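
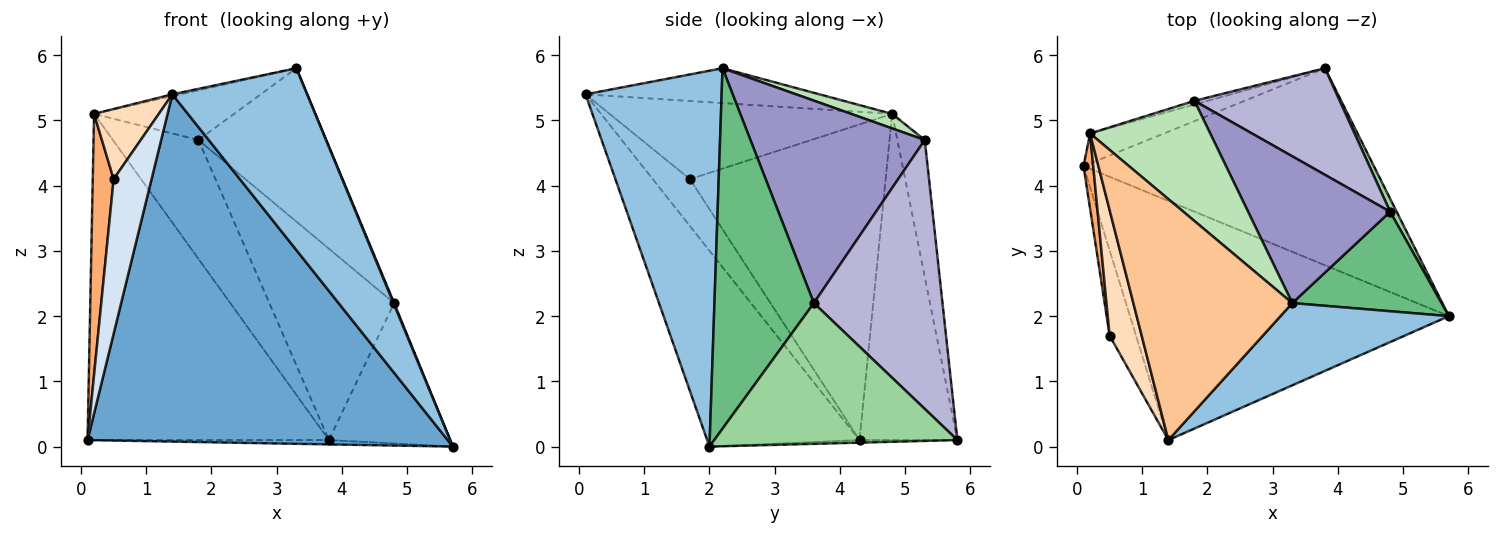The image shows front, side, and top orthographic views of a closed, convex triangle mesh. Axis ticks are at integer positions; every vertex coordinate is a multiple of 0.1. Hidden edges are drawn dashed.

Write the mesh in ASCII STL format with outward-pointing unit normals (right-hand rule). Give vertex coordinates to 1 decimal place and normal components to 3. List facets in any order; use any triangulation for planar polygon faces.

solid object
 facet normal -0.329 -0.778 -0.536
  outer loop
   vertex 1.4 0.1 5.4
   vertex 0.1 4.3 0.1
   vertex 5.7 2.0 0.0
  endloop
 endfacet
 facet normal 0.677 -0.670 0.303
  outer loop
   vertex 3.3 2.2 5.8
   vertex 1.4 0.1 5.4
   vertex 5.7 2.0 0.0
  endloop
 endfacet
 facet normal -0.009 0.022 -1.000
  outer loop
   vertex 3.8 5.8 0.1
   vertex 5.7 2.0 0.0
   vertex 0.1 4.3 0.1
  endloop
 endfacet
 facet normal -0.651 -0.664 -0.367
  outer loop
   vertex 0.5 1.7 4.1
   vertex 0.1 4.3 0.1
   vertex 1.4 0.1 5.4
  endloop
 endfacet
 facet normal -0.374 0.923 -0.085
  outer loop
   vertex 0.2 4.8 5.1
   vertex 3.8 5.8 0.1
   vertex 0.1 4.3 0.1
  endloop
 endfacet
 facet normal -0.994 -0.106 0.030
  outer loop
   vertex 0.2 4.8 5.1
   vertex 0.1 4.3 0.1
   vertex 0.5 1.7 4.1
  endloop
 endfacet
 facet normal -0.214 0.008 0.977
  outer loop
   vertex 0.2 4.8 5.1
   vertex 1.4 0.1 5.4
   vertex 3.3 2.2 5.8
  endloop
 endfacet
 facet normal -0.905 -0.207 0.371
  outer loop
   vertex 0.2 4.8 5.1
   vertex 0.5 1.7 4.1
   vertex 1.4 0.1 5.4
  endloop
 endfacet
 facet normal 0.924 -0.006 0.383
  outer loop
   vertex 4.8 3.6 2.2
   vertex 3.3 2.2 5.8
   vertex 5.7 2.0 0.0
  endloop
 endfacet
 facet normal 0.894 0.446 0.041
  outer loop
   vertex 4.8 3.6 2.2
   vertex 5.7 2.0 0.0
   vertex 3.8 5.8 0.1
  endloop
 endfacet
 facet normal 0.111 0.380 0.918
  outer loop
   vertex 1.8 5.3 4.7
   vertex 0.2 4.8 5.1
   vertex 3.3 2.2 5.8
  endloop
 endfacet
 facet normal -0.305 0.952 -0.029
  outer loop
   vertex 1.8 5.3 4.7
   vertex 3.8 5.8 0.1
   vertex 0.2 4.8 5.1
  endloop
 endfacet
 facet normal 0.702 0.514 0.493
  outer loop
   vertex 1.8 5.3 4.7
   vertex 3.3 2.2 5.8
   vertex 4.8 3.6 2.2
  endloop
 endfacet
 facet normal 0.669 0.649 0.362
  outer loop
   vertex 1.8 5.3 4.7
   vertex 4.8 3.6 2.2
   vertex 3.8 5.8 0.1
  endloop
 endfacet
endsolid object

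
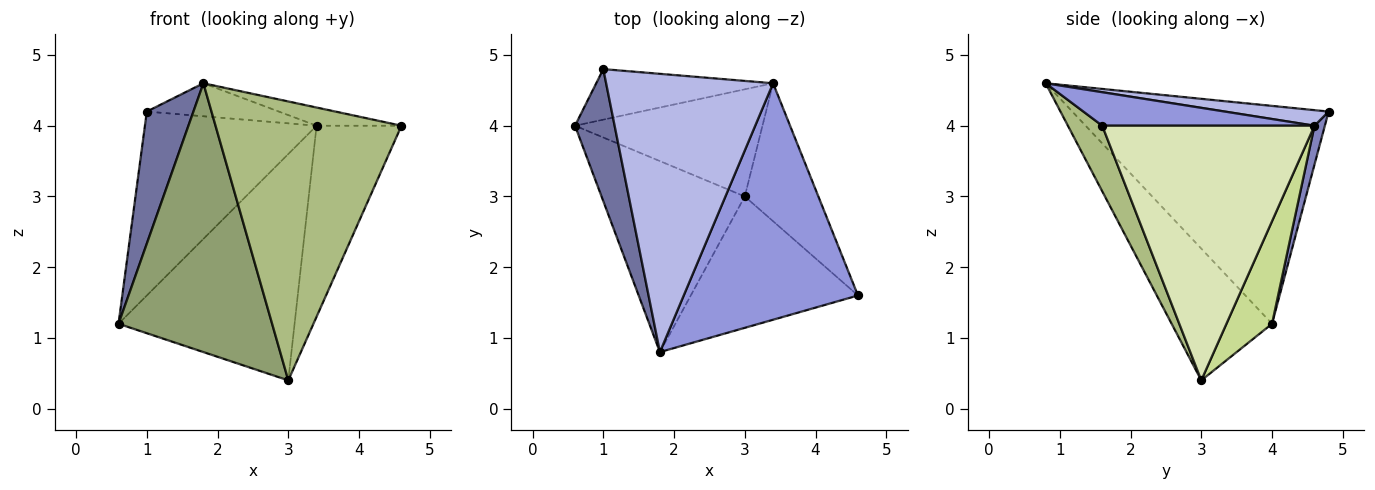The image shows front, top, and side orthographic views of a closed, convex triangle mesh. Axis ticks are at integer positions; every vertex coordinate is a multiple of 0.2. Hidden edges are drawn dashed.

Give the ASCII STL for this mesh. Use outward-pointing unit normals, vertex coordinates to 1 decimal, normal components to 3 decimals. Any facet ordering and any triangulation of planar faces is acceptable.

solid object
 facet normal -0.968 -0.176 0.176
  outer loop
   vertex 1.0 4.8 4.2
   vertex 0.6 4.0 1.2
   vertex 1.8 0.8 4.6
  endloop
 endfacet
 facet normal 0.058 0.963 -0.264
  outer loop
   vertex 3.4 4.6 4.0
   vertex 0.6 4.0 1.2
   vertex 1.0 4.8 4.2
  endloop
 endfacet
 facet normal 0.188 0.075 0.979
  outer loop
   vertex 3.4 4.6 4.0
   vertex 1.8 0.8 4.6
   vertex 4.6 1.6 4.0
  endloop
 endfacet
 facet normal 0.092 0.117 0.989
  outer loop
   vertex 3.4 4.6 4.0
   vertex 1.0 4.8 4.2
   vertex 1.8 0.8 4.6
  endloop
 endfacet
 facet normal -0.470 -0.719 -0.511
  outer loop
   vertex 3.0 3.0 0.4
   vertex 1.8 0.8 4.6
   vertex 0.6 4.0 1.2
  endloop
 endfacet
 facet normal 0.165 -0.892 -0.420
  outer loop
   vertex 3.0 3.0 0.4
   vertex 4.6 1.6 4.0
   vertex 1.8 0.8 4.6
  endloop
 endfacet
 facet normal 0.228 0.880 -0.416
  outer loop
   vertex 3.0 3.0 0.4
   vertex 0.6 4.0 1.2
   vertex 3.4 4.6 4.0
  endloop
 endfacet
 facet normal 0.897 0.359 -0.259
  outer loop
   vertex 3.0 3.0 0.4
   vertex 3.4 4.6 4.0
   vertex 4.6 1.6 4.0
  endloop
 endfacet
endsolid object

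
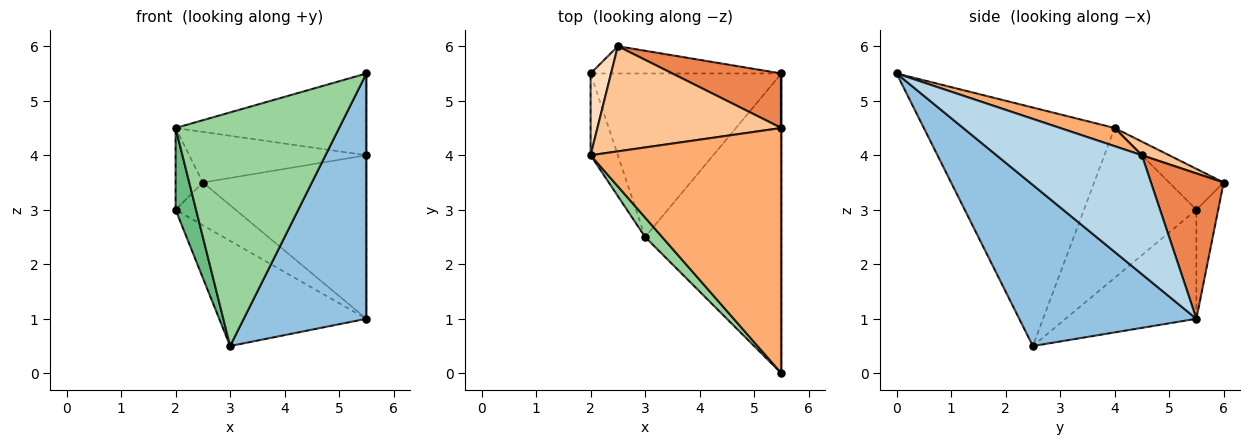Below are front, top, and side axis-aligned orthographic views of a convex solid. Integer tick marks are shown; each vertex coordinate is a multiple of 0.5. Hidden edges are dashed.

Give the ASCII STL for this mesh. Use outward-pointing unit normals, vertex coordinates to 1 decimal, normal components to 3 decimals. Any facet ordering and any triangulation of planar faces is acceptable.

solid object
 facet normal -0.433 0.487 -0.758
  outer loop
   vertex 3.0 2.5 0.5
   vertex 2.0 5.5 3.0
   vertex 5.5 5.5 1.0
  endloop
 endfacet
 facet normal 0.675 -0.467 -0.571
  outer loop
   vertex 3.0 2.5 0.5
   vertex 5.5 5.5 1.0
   vertex 5.5 0.0 5.5
  endloop
 endfacet
 facet normal 1.000 0.000 0.000
  outer loop
   vertex 5.5 4.5 4.0
   vertex 5.5 0.0 5.5
   vertex 5.5 5.5 1.0
  endloop
 endfacet
 facet normal -0.293 0.807 -0.513
  outer loop
   vertex 2.5 6.0 3.5
   vertex 5.5 5.5 1.0
   vertex 2.0 5.5 3.0
  endloop
 endfacet
 facet normal 0.389 0.874 0.291
  outer loop
   vertex 2.5 6.0 3.5
   vertex 5.5 4.5 4.0
   vertex 5.5 5.5 1.0
  endloop
 endfacet
 facet normal 0.090 0.315 0.945
  outer loop
   vertex 2.0 4.0 4.5
   vertex 5.5 0.0 5.5
   vertex 5.5 4.5 4.0
  endloop
 endfacet
 facet normal 0.067 0.433 0.899
  outer loop
   vertex 2.0 4.0 4.5
   vertex 5.5 4.5 4.0
   vertex 2.5 6.0 3.5
  endloop
 endfacet
 facet normal -0.816 0.408 0.408
  outer loop
   vertex 2.0 4.0 4.5
   vertex 2.5 6.0 3.5
   vertex 2.0 5.5 3.0
  endloop
 endfacet
 facet normal -0.968 -0.176 -0.176
  outer loop
   vertex 2.0 4.0 4.5
   vertex 2.0 5.5 3.0
   vertex 3.0 2.5 0.5
  endloop
 endfacet
 facet normal -0.758 -0.650 0.054
  outer loop
   vertex 2.0 4.0 4.5
   vertex 3.0 2.5 0.5
   vertex 5.5 0.0 5.5
  endloop
 endfacet
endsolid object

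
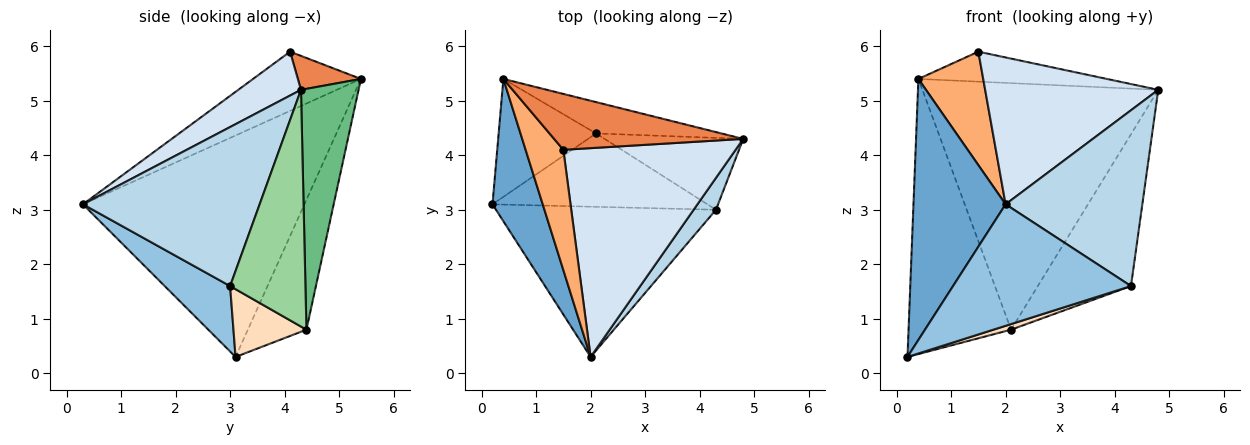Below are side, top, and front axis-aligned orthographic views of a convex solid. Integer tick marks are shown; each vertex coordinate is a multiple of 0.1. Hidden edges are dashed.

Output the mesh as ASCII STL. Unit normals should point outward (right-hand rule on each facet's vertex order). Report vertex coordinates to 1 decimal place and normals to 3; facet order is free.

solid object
 facet normal -0.904 -0.376 0.205
  outer loop
   vertex 0.4 5.4 5.4
   vertex 0.2 3.1 0.3
   vertex 2.0 0.3 3.1
  endloop
 endfacet
 facet normal 0.225 -0.613 -0.758
  outer loop
   vertex 4.3 3.0 1.6
   vertex 2.0 0.3 3.1
   vertex 0.2 3.1 0.3
  endloop
 endfacet
 facet normal 0.786 -0.608 0.110
  outer loop
   vertex 4.3 3.0 1.6
   vertex 4.8 4.3 5.2
   vertex 2.0 0.3 3.1
  endloop
 endfacet
 facet normal 0.204 -0.563 0.801
  outer loop
   vertex 1.5 4.1 5.9
   vertex 2.0 0.3 3.1
   vertex 4.8 4.3 5.2
  endloop
 endfacet
 facet normal 0.156 0.467 0.870
  outer loop
   vertex 1.5 4.1 5.9
   vertex 4.8 4.3 5.2
   vertex 0.4 5.4 5.4
  endloop
 endfacet
 facet normal -0.752 -0.452 0.479
  outer loop
   vertex 1.5 4.1 5.9
   vertex 0.4 5.4 5.4
   vertex 2.0 0.3 3.1
  endloop
 endfacet
 facet normal -0.465 0.814 -0.349
  outer loop
   vertex 2.1 4.4 0.8
   vertex 0.2 3.1 0.3
   vertex 0.4 5.4 5.4
  endloop
 endfacet
 facet normal 0.300 -0.072 -0.951
  outer loop
   vertex 2.1 4.4 0.8
   vertex 4.3 3.0 1.6
   vertex 0.2 3.1 0.3
  endloop
 endfacet
 facet normal 0.235 0.964 -0.123
  outer loop
   vertex 2.1 4.4 0.8
   vertex 0.4 5.4 5.4
   vertex 4.8 4.3 5.2
  endloop
 endfacet
 facet normal 0.590 0.730 -0.345
  outer loop
   vertex 2.1 4.4 0.8
   vertex 4.8 4.3 5.2
   vertex 4.3 3.0 1.6
  endloop
 endfacet
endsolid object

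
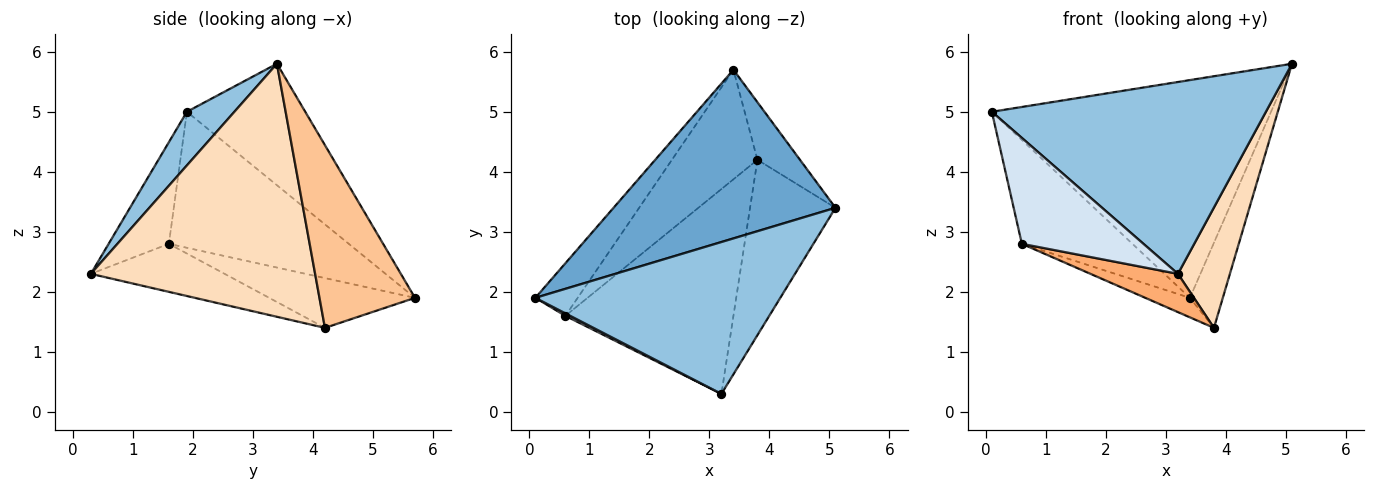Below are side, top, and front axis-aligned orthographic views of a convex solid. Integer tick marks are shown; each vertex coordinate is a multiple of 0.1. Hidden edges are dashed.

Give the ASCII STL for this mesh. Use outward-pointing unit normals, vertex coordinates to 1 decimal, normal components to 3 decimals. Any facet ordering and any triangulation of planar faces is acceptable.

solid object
 facet normal -0.318 0.750 0.581
  outer loop
   vertex 3.4 5.7 1.9
   vertex 0.1 1.9 5.0
   vertex 5.1 3.4 5.8
  endloop
 endfacet
 facet normal 0.135 -0.777 0.615
  outer loop
   vertex 3.2 0.3 2.3
   vertex 5.1 3.4 5.8
   vertex 0.1 1.9 5.0
  endloop
 endfacet
 facet normal -0.824 0.506 -0.256
  outer loop
   vertex 0.6 1.6 2.8
   vertex 0.1 1.9 5.0
   vertex 3.4 5.7 1.9
  endloop
 endfacet
 facet normal -0.444 -0.896 0.021
  outer loop
   vertex 0.6 1.6 2.8
   vertex 3.2 0.3 2.3
   vertex 0.1 1.9 5.0
  endloop
 endfacet
 facet normal -0.497 0.152 -0.854
  outer loop
   vertex 3.8 4.2 1.4
   vertex 0.6 1.6 2.8
   vertex 3.4 5.7 1.9
  endloop
 endfacet
 facet normal -0.270 -0.177 -0.946
  outer loop
   vertex 3.8 4.2 1.4
   vertex 3.2 0.3 2.3
   vertex 0.6 1.6 2.8
  endloop
 endfacet
 facet normal 0.923 0.318 -0.215
  outer loop
   vertex 3.8 4.2 1.4
   vertex 3.4 5.7 1.9
   vertex 5.1 3.4 5.8
  endloop
 endfacet
 facet normal 0.925 -0.214 -0.312
  outer loop
   vertex 3.8 4.2 1.4
   vertex 5.1 3.4 5.8
   vertex 3.2 0.3 2.3
  endloop
 endfacet
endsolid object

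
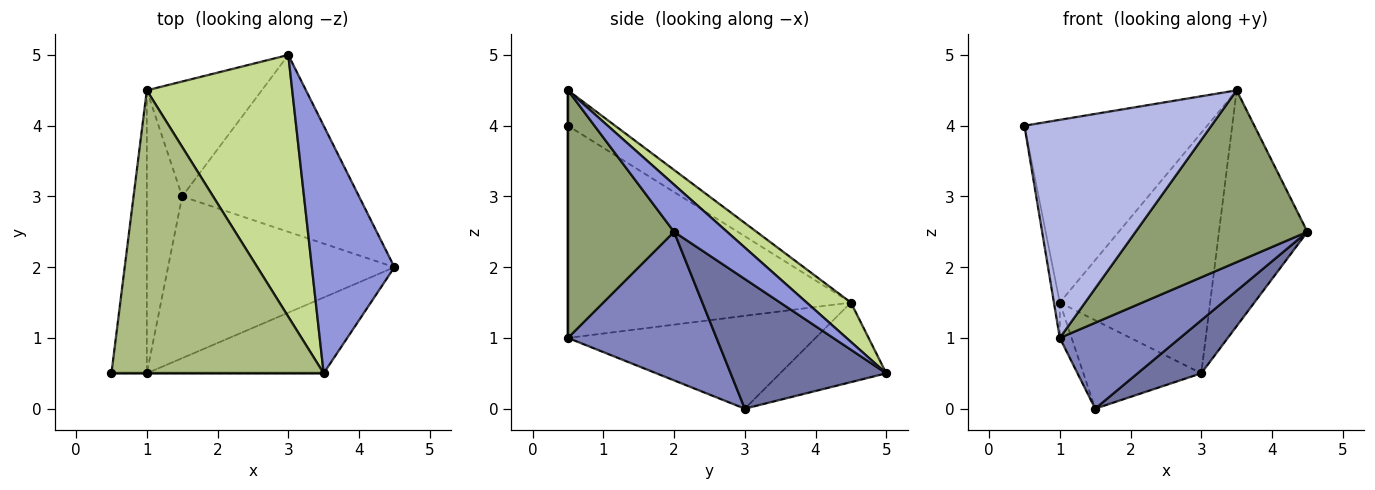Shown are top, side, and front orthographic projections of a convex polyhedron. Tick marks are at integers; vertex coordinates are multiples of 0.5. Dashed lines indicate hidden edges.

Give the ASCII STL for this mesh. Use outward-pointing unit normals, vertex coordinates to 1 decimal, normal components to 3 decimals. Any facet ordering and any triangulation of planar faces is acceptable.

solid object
 facet normal 0.575 -0.235 -0.784
  outer loop
   vertex 1.5 3.0 0.0
   vertex 3.0 5.0 0.5
   vertex 4.5 2.0 2.5
  endloop
 endfacet
 facet normal 0.501 -0.406 -0.764
  outer loop
   vertex 1.5 3.0 0.0
   vertex 4.5 2.0 2.5
   vertex 1.0 0.5 1.0
  endloop
 endfacet
 facet normal 0.382 0.637 0.669
  outer loop
   vertex 3.5 0.5 4.5
   vertex 4.5 2.0 2.5
   vertex 3.0 5.0 0.5
  endloop
 endfacet
 facet normal 0.000 -1.000 0.000
  outer loop
   vertex 3.5 0.5 4.5
   vertex 0.5 0.5 4.0
   vertex 1.0 0.5 1.0
  endloop
 endfacet
 facet normal 0.492 -0.797 -0.351
  outer loop
   vertex 3.5 0.5 4.5
   vertex 1.0 0.5 1.0
   vertex 4.5 2.0 2.5
  endloop
 endfacet
 facet normal -0.139 0.537 0.832
  outer loop
   vertex 1.0 4.5 1.5
   vertex 0.5 0.5 4.0
   vertex 3.5 0.5 4.5
  endloop
 endfacet
 facet normal 0.195 0.664 0.722
  outer loop
   vertex 1.0 4.5 1.5
   vertex 3.5 0.5 4.5
   vertex 3.0 5.0 0.5
  endloop
 endfacet
 facet normal -0.481 0.535 -0.695
  outer loop
   vertex 1.0 4.5 1.5
   vertex 3.0 5.0 0.5
   vertex 1.5 3.0 0.0
  endloop
 endfacet
 facet normal -0.986 0.021 -0.164
  outer loop
   vertex 1.0 4.5 1.5
   vertex 1.0 0.5 1.0
   vertex 0.5 0.5 4.0
  endloop
 endfacet
 facet normal -0.934 0.044 -0.356
  outer loop
   vertex 1.0 4.5 1.5
   vertex 1.5 3.0 0.0
   vertex 1.0 0.5 1.0
  endloop
 endfacet
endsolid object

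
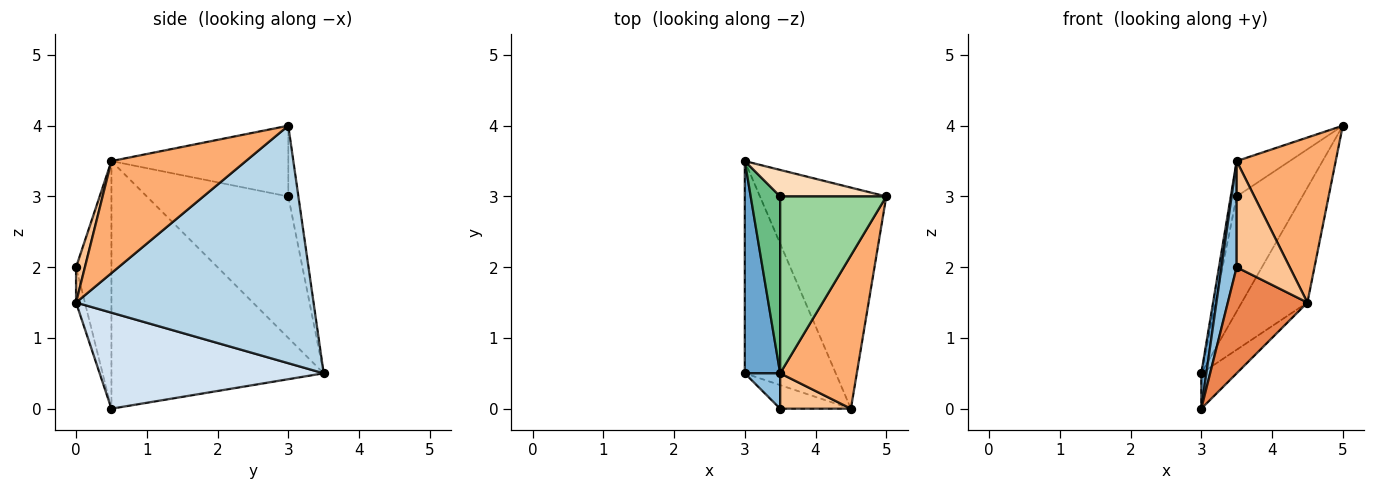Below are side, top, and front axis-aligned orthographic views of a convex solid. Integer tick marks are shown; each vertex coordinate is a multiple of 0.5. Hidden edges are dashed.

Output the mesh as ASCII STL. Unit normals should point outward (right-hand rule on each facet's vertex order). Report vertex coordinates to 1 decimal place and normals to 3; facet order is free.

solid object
 facet normal -0.990 -0.024 0.141
  outer loop
   vertex 3.5 0.5 3.5
   vertex 3.0 3.5 0.5
   vertex 3.0 0.5 0.0
  endloop
 endfacet
 facet normal -0.911 -0.391 0.130
  outer loop
   vertex 3.5 0.5 3.5
   vertex 3.0 0.5 0.0
   vertex 3.5 0.0 2.0
  endloop
 endfacet
 facet normal 0.858 0.237 -0.456
  outer loop
   vertex 4.5 0.0 1.5
   vertex 3.0 3.5 0.5
   vertex 5.0 3.0 4.0
  endloop
 endfacet
 facet normal 0.721 0.114 -0.683
  outer loop
   vertex 4.5 0.0 1.5
   vertex 3.0 0.5 0.0
   vertex 3.0 3.5 0.5
  endloop
 endfacet
 facet normal -0.108 -0.970 -0.216
  outer loop
   vertex 4.5 0.0 1.5
   vertex 3.5 0.0 2.0
   vertex 3.0 0.5 0.0
  endloop
 endfacet
 facet normal 0.705 -0.520 0.482
  outer loop
   vertex 4.5 0.0 1.5
   vertex 5.0 3.0 4.0
   vertex 3.5 0.5 3.5
  endloop
 endfacet
 facet normal 0.156 -0.937 0.312
  outer loop
   vertex 4.5 0.0 1.5
   vertex 3.5 0.5 3.5
   vertex 3.5 0.0 2.0
  endloop
 endfacet
 facet normal -0.148 0.964 0.222
  outer loop
   vertex 3.5 3.0 3.0
   vertex 5.0 3.0 4.0
   vertex 3.0 3.5 0.5
  endloop
 endfacet
 facet normal -0.978 0.041 0.204
  outer loop
   vertex 3.5 3.0 3.0
   vertex 3.0 3.5 0.5
   vertex 3.5 0.5 3.5
  endloop
 endfacet
 facet normal -0.547 0.164 0.821
  outer loop
   vertex 3.5 3.0 3.0
   vertex 3.5 0.5 3.5
   vertex 5.0 3.0 4.0
  endloop
 endfacet
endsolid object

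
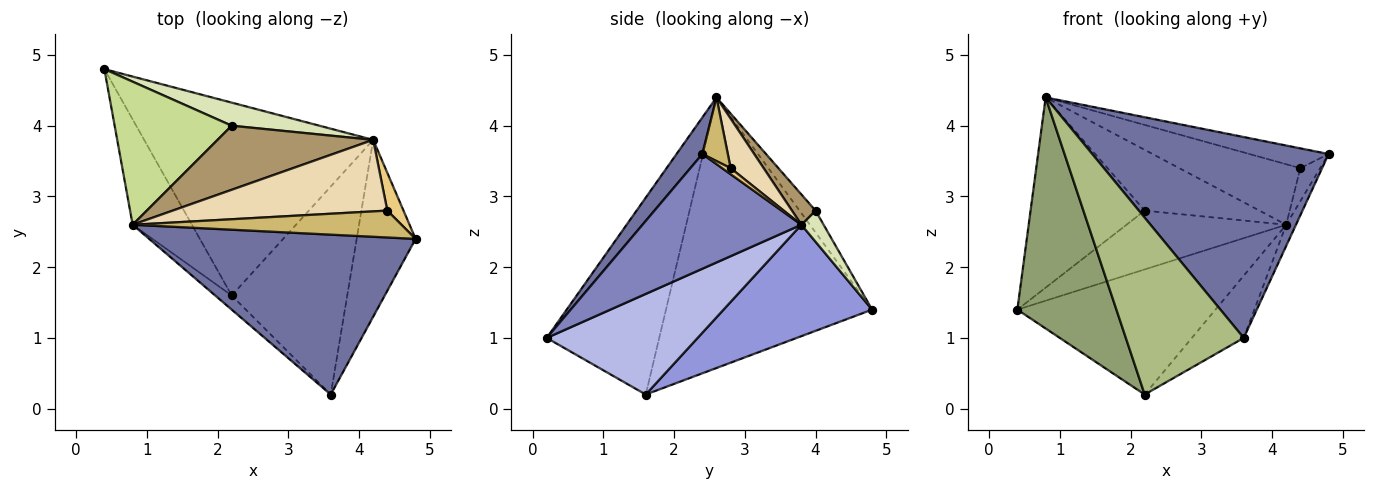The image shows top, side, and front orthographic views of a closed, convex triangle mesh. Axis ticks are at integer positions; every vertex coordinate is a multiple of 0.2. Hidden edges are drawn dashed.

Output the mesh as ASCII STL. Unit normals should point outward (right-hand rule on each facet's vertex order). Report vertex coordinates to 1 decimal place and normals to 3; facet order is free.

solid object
 facet normal 0.085 -0.780 0.620
  outer loop
   vertex 0.8 2.6 4.4
   vertex 3.6 0.2 1.0
   vertex 4.8 2.4 3.6
  endloop
 endfacet
 facet normal 0.888 0.055 -0.456
  outer loop
   vertex 4.2 3.8 2.6
   vertex 4.8 2.4 3.6
   vertex 3.6 0.2 1.0
  endloop
 endfacet
 facet normal 0.378 0.504 -0.777
  outer loop
   vertex 2.2 1.6 0.2
   vertex 0.4 4.8 1.4
   vertex 4.2 3.8 2.6
  endloop
 endfacet
 facet normal 0.641 0.220 -0.736
  outer loop
   vertex 2.2 1.6 0.2
   vertex 4.2 3.8 2.6
   vertex 3.6 0.2 1.0
  endloop
 endfacet
 facet normal -0.884 -0.425 -0.194
  outer loop
   vertex 2.2 1.6 0.2
   vertex 0.8 2.6 4.4
   vertex 0.4 4.8 1.4
  endloop
 endfacet
 facet normal -0.689 -0.722 -0.058
  outer loop
   vertex 2.2 1.6 0.2
   vertex 3.6 0.2 1.0
   vertex 0.8 2.6 4.4
  endloop
 endfacet
 facet normal -0.112 0.794 0.597
  outer loop
   vertex 2.2 4.0 2.8
   vertex 0.4 4.8 1.4
   vertex 0.8 2.6 4.4
  endloop
 endfacet
 facet normal 0.129 0.923 0.362
  outer loop
   vertex 2.2 4.0 2.8
   vertex 4.2 3.8 2.6
   vertex 0.4 4.8 1.4
  endloop
 endfacet
 facet normal 0.140 0.681 0.719
  outer loop
   vertex 2.2 4.0 2.8
   vertex 0.8 2.6 4.4
   vertex 4.2 3.8 2.6
  endloop
 endfacet
 facet normal 0.187 0.583 0.791
  outer loop
   vertex 4.4 2.8 3.4
   vertex 0.8 2.6 4.4
   vertex 4.8 2.4 3.6
  endloop
 endfacet
 facet normal 0.272 0.634 0.724
  outer loop
   vertex 4.4 2.8 3.4
   vertex 4.8 2.4 3.6
   vertex 4.2 3.8 2.6
  endloop
 endfacet
 facet normal 0.173 0.636 0.752
  outer loop
   vertex 4.4 2.8 3.4
   vertex 4.2 3.8 2.6
   vertex 0.8 2.6 4.4
  endloop
 endfacet
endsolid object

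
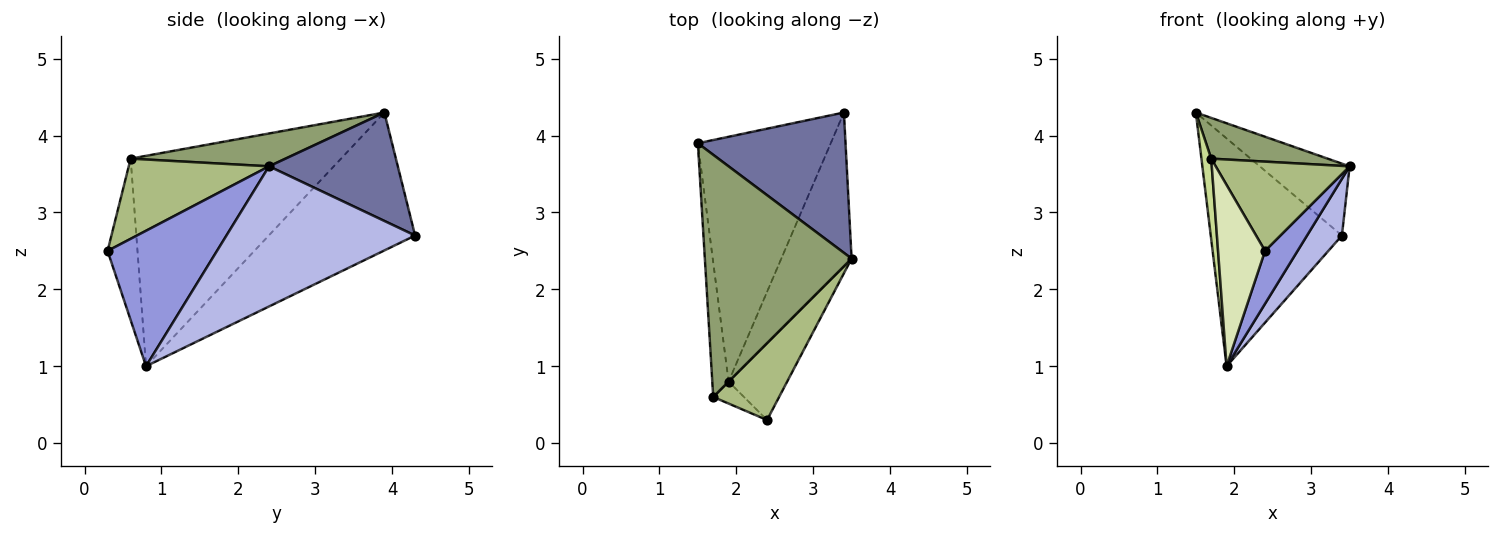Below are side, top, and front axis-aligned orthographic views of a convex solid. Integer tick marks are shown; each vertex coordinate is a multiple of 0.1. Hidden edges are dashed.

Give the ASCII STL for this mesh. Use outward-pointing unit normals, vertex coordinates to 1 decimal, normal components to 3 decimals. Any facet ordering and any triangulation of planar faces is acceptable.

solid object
 facet normal 0.547 0.382 0.745
  outer loop
   vertex 3.4 4.3 2.7
   vertex 1.5 3.9 4.3
   vertex 3.5 2.4 3.6
  endloop
 endfacet
 facet normal -0.605 0.542 -0.583
  outer loop
   vertex 1.9 0.8 1.0
   vertex 1.5 3.9 4.3
   vertex 3.4 4.3 2.7
  endloop
 endfacet
 facet normal 0.885 -0.263 -0.383
  outer loop
   vertex 1.9 0.8 1.0
   vertex 3.5 2.4 3.6
   vertex 2.4 0.3 2.5
  endloop
 endfacet
 facet normal 0.882 -0.163 -0.442
  outer loop
   vertex 1.9 0.8 1.0
   vertex 3.4 4.3 2.7
   vertex 3.5 2.4 3.6
  endloop
 endfacet
 facet normal 0.216 -0.162 0.963
  outer loop
   vertex 1.7 0.6 3.7
   vertex 3.5 2.4 3.6
   vertex 1.5 3.9 4.3
  endloop
 endfacet
 facet normal 0.622 -0.593 0.511
  outer loop
   vertex 1.7 0.6 3.7
   vertex 2.4 0.3 2.5
   vertex 3.5 2.4 3.6
  endloop
 endfacet
 facet normal -0.996 -0.046 -0.077
  outer loop
   vertex 1.7 0.6 3.7
   vertex 1.5 3.9 4.3
   vertex 1.9 0.8 1.0
  endloop
 endfacet
 facet normal -0.534 -0.839 -0.102
  outer loop
   vertex 1.7 0.6 3.7
   vertex 1.9 0.8 1.0
   vertex 2.4 0.3 2.5
  endloop
 endfacet
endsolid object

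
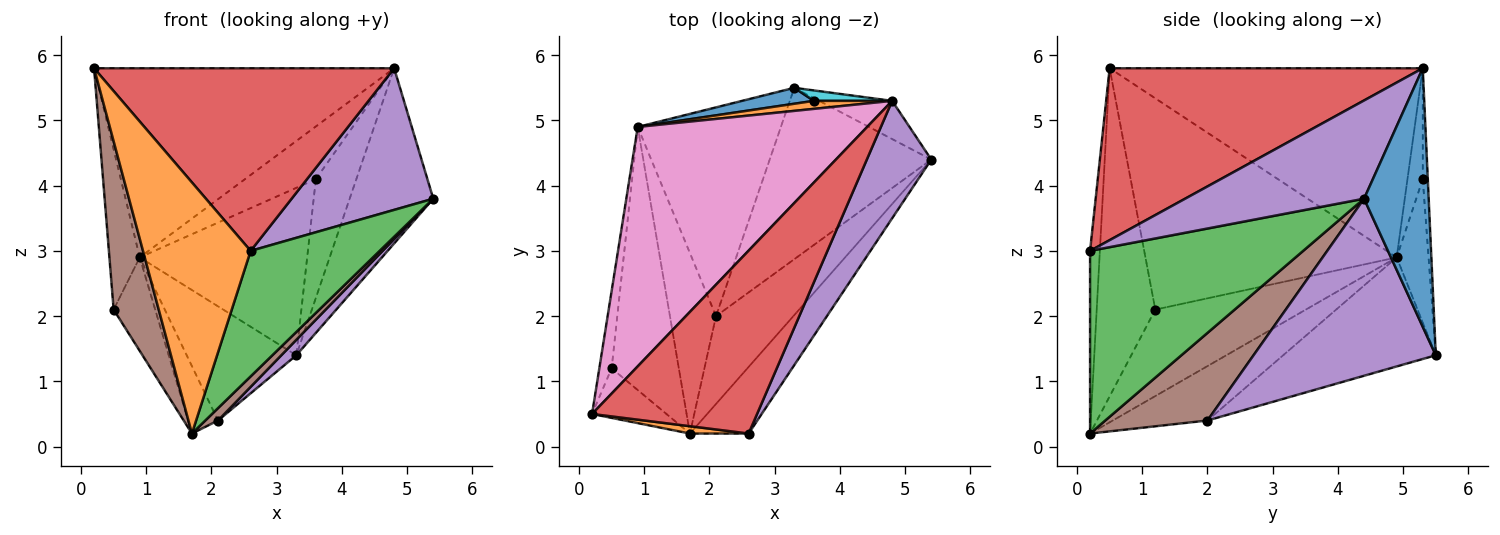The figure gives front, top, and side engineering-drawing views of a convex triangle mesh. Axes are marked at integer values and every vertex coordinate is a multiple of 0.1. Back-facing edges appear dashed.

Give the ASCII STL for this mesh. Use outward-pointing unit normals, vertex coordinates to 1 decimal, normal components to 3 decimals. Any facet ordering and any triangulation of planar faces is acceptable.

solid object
 facet normal 0.603 0.780 -0.170
  outer loop
   vertex 4.8 5.3 5.8
   vertex 5.4 4.4 3.8
   vertex 3.3 5.5 1.4
  endloop
 endfacet
 facet normal -0.090 -0.995 0.029
  outer loop
   vertex 2.6 0.2 3.0
   vertex 0.2 0.5 5.8
   vertex 1.7 0.2 0.2
  endloop
 endfacet
 facet normal 0.825 -0.499 -0.265
  outer loop
   vertex 2.6 0.2 3.0
   vertex 1.7 0.2 0.2
   vertex 5.4 4.4 3.8
  endloop
 endfacet
 facet normal 0.593 -0.569 0.570
  outer loop
   vertex 2.6 0.2 3.0
   vertex 4.8 5.3 5.8
   vertex 0.2 0.5 5.8
  endloop
 endfacet
 facet normal 0.697 -0.552 0.458
  outer loop
   vertex 2.6 0.2 3.0
   vertex 5.4 4.4 3.8
   vertex 4.8 5.3 5.8
  endloop
 endfacet
 facet normal -0.780 -0.600 -0.177
  outer loop
   vertex 0.5 1.2 2.1
   vertex 1.7 0.2 0.2
   vertex 0.2 0.5 5.8
  endloop
 endfacet
 facet normal -0.543 0.521 0.659
  outer loop
   vertex 0.9 4.9 2.9
   vertex 0.2 0.5 5.8
   vertex 4.8 5.3 5.8
  endloop
 endfacet
 facet normal -0.991 0.120 -0.058
  outer loop
   vertex 0.9 4.9 2.9
   vertex 0.5 1.2 2.1
   vertex 0.2 0.5 5.8
  endloop
 endfacet
 facet normal -0.772 0.213 -0.599
  outer loop
   vertex 0.9 4.9 2.9
   vertex 1.7 0.2 0.2
   vertex 0.5 1.2 2.1
  endloop
 endfacet
 facet normal -0.123 0.989 0.087
  outer loop
   vertex 3.6 5.3 4.1
   vertex 4.8 5.3 5.8
   vertex 3.3 5.5 1.4
  endloop
 endfacet
 facet normal -0.186 0.978 0.093
  outer loop
   vertex 3.6 5.3 4.1
   vertex 3.3 5.5 1.4
   vertex 0.9 4.9 2.9
  endloop
 endfacet
 facet normal -0.209 0.967 0.147
  outer loop
   vertex 3.6 5.3 4.1
   vertex 0.9 4.9 2.9
   vertex 4.8 5.3 5.8
  endloop
 endfacet
 facet normal -0.556 0.399 -0.729
  outer loop
   vertex 2.1 2.0 0.4
   vertex 0.9 4.9 2.9
   vertex 3.3 5.5 1.4
  endloop
 endfacet
 facet normal -0.742 0.235 -0.628
  outer loop
   vertex 2.1 2.0 0.4
   vertex 1.7 0.2 0.2
   vertex 0.9 4.9 2.9
  endloop
 endfacet
 facet normal 0.737 -0.061 -0.673
  outer loop
   vertex 2.1 2.0 0.4
   vertex 3.3 5.5 1.4
   vertex 5.4 4.4 3.8
  endloop
 endfacet
 facet normal 0.746 -0.093 -0.659
  outer loop
   vertex 2.1 2.0 0.4
   vertex 5.4 4.4 3.8
   vertex 1.7 0.2 0.2
  endloop
 endfacet
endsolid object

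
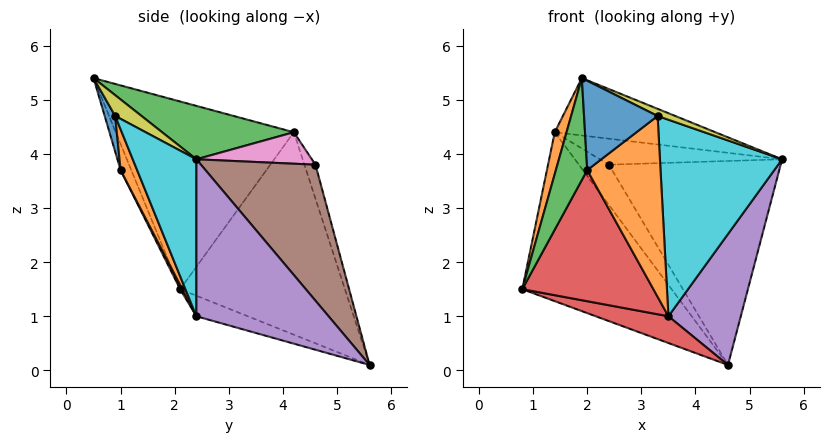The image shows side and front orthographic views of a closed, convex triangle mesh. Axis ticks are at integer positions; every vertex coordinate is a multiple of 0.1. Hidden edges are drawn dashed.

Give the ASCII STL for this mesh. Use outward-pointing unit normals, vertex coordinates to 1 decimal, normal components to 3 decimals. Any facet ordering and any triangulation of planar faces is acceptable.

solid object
 facet normal -0.703 0.637 -0.316
  outer loop
   vertex 1.4 4.2 4.4
   vertex 4.6 5.6 0.1
   vertex 0.8 2.1 1.5
  endloop
 endfacet
 facet normal -0.967 -0.064 0.246
  outer loop
   vertex 1.4 4.2 4.4
   vertex 0.8 2.1 1.5
   vertex 1.9 0.5 5.4
  endloop
 endfacet
 facet normal 0.232 0.283 0.931
  outer loop
   vertex 1.4 4.2 4.4
   vertex 1.9 0.5 5.4
   vertex 5.6 2.4 3.9
  endloop
 endfacet
 facet normal -0.154 -0.218 -0.964
  outer loop
   vertex 3.5 2.4 1.0
   vertex 0.8 2.1 1.5
   vertex 4.6 5.6 0.1
  endloop
 endfacet
 facet normal 0.740 -0.405 -0.536
  outer loop
   vertex 3.5 2.4 1.0
   vertex 4.6 5.6 0.1
   vertex 5.6 2.4 3.9
  endloop
 endfacet
 facet normal 0.485 0.728 0.485
  outer loop
   vertex 2.4 4.6 3.8
   vertex 5.6 2.4 3.9
   vertex 4.6 5.6 0.1
  endloop
 endfacet
 facet normal 0.303 0.478 0.824
  outer loop
   vertex 2.4 4.6 3.8
   vertex 1.4 4.2 4.4
   vertex 5.6 2.4 3.9
  endloop
 endfacet
 facet normal -0.346 0.937 0.047
  outer loop
   vertex 2.4 4.6 3.8
   vertex 4.6 5.6 0.1
   vertex 1.4 4.2 4.4
  endloop
 endfacet
 facet normal 0.496 -0.333 0.802
  outer loop
   vertex 3.3 0.9 4.7
   vertex 5.6 2.4 3.9
   vertex 1.9 0.5 5.4
  endloop
 endfacet
 facet normal 0.438 -0.841 -0.317
  outer loop
   vertex 3.3 0.9 4.7
   vertex 3.5 2.4 1.0
   vertex 5.6 2.4 3.9
  endloop
 endfacet
 facet normal 0.136 -0.953 -0.272
  outer loop
   vertex 2.0 1.0 3.7
   vertex 3.3 0.9 4.7
   vertex 1.9 0.5 5.4
  endloop
 endfacet
 facet normal 0.205 -0.911 -0.358
  outer loop
   vertex 2.0 1.0 3.7
   vertex 3.5 2.4 1.0
   vertex 3.3 0.9 4.7
  endloop
 endfacet
 facet normal -0.309 -0.907 -0.285
  outer loop
   vertex 2.0 1.0 3.7
   vertex 1.9 0.5 5.4
   vertex 0.8 2.1 1.5
  endloop
 endfacet
 facet normal 0.015 -0.891 -0.454
  outer loop
   vertex 2.0 1.0 3.7
   vertex 0.8 2.1 1.5
   vertex 3.5 2.4 1.0
  endloop
 endfacet
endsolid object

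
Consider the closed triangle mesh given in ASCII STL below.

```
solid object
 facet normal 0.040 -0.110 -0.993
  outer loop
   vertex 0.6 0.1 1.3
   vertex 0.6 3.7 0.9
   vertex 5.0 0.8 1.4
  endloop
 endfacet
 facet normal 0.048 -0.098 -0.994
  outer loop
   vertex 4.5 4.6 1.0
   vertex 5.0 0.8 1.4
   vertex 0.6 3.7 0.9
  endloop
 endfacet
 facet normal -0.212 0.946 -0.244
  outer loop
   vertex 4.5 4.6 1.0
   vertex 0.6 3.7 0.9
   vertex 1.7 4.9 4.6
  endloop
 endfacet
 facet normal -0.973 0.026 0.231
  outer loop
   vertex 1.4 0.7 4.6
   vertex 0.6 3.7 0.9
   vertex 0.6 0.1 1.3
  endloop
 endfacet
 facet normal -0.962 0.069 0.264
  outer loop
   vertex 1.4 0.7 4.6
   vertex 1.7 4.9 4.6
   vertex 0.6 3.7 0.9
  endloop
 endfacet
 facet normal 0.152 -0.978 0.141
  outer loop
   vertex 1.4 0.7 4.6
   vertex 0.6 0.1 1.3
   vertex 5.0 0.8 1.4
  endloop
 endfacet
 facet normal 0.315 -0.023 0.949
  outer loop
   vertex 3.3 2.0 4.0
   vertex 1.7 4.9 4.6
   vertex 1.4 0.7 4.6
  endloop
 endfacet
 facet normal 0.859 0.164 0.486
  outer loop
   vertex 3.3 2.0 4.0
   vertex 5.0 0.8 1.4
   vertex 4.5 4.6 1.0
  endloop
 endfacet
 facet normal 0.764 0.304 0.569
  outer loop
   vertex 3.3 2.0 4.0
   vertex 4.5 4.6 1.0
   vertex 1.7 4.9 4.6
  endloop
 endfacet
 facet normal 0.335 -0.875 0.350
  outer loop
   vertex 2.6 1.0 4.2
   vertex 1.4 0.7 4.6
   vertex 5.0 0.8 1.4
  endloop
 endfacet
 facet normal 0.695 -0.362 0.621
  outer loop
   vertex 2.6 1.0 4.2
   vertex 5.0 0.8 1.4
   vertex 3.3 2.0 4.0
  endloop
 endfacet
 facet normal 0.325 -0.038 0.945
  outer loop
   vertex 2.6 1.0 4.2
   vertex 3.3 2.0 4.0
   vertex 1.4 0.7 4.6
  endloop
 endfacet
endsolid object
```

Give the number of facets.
12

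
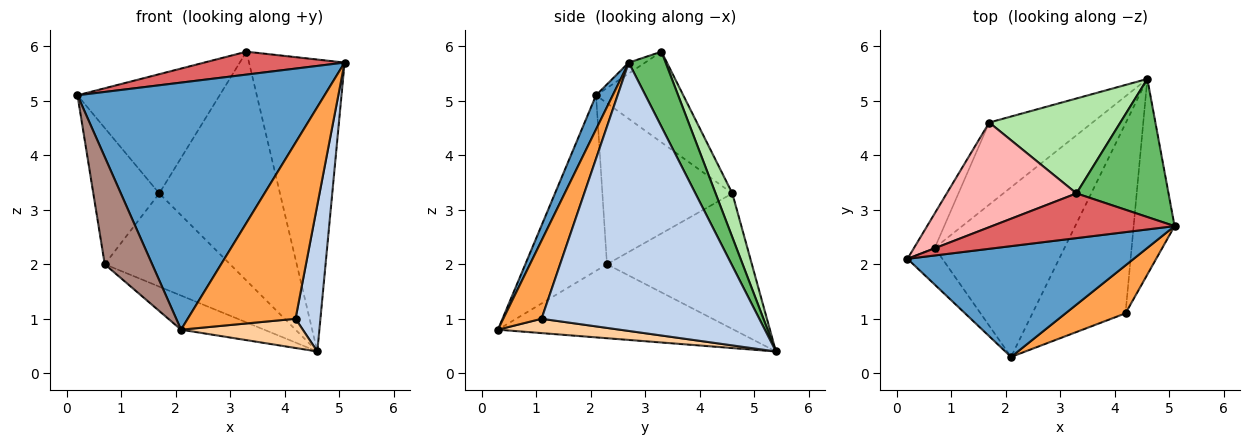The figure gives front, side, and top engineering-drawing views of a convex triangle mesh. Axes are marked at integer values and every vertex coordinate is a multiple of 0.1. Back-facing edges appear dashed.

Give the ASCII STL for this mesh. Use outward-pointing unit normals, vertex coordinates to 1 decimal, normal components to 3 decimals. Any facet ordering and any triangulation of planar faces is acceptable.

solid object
 facet normal 0.062 -0.911 0.408
  outer loop
   vertex 2.1 0.3 0.8
   vertex 5.1 2.7 5.7
   vertex 0.2 2.1 5.1
  endloop
 endfacet
 facet normal 0.982 -0.112 -0.150
  outer loop
   vertex 4.2 1.1 1.0
   vertex 4.6 5.4 0.4
   vertex 5.1 2.7 5.7
  endloop
 endfacet
 facet normal 0.324 -0.913 0.249
  outer loop
   vertex 4.2 1.1 1.0
   vertex 5.1 2.7 5.7
   vertex 2.1 0.3 0.8
  endloop
 endfacet
 facet normal 0.150 -0.150 -0.977
  outer loop
   vertex 4.2 1.1 1.0
   vertex 2.1 0.3 0.8
   vertex 4.6 5.4 0.4
  endloop
 endfacet
 facet normal 0.329 0.854 0.404
  outer loop
   vertex 3.3 3.3 5.9
   vertex 5.1 2.7 5.7
   vertex 4.6 5.4 0.4
  endloop
 endfacet
 facet normal 0.127 0.916 0.380
  outer loop
   vertex 3.3 3.3 5.9
   vertex 4.6 5.4 0.4
   vertex 1.7 4.6 3.3
  endloop
 endfacet
 facet normal -0.053 -0.455 0.889
  outer loop
   vertex 3.3 3.3 5.9
   vertex 0.2 2.1 5.1
   vertex 5.1 2.7 5.7
  endloop
 endfacet
 facet normal -0.419 0.683 0.599
  outer loop
   vertex 3.3 3.3 5.9
   vertex 1.7 4.6 3.3
   vertex 0.2 2.1 5.1
  endloop
 endfacet
 facet normal -0.488 0.172 -0.856
  outer loop
   vertex 0.7 2.3 2.0
   vertex 4.6 5.4 0.4
   vertex 2.1 0.3 0.8
  endloop
 endfacet
 facet normal -0.655 0.567 -0.499
  outer loop
   vertex 0.7 2.3 2.0
   vertex 1.7 4.6 3.3
   vertex 4.6 5.4 0.4
  endloop
 endfacet
 facet normal -0.852 -0.495 -0.169
  outer loop
   vertex 0.7 2.3 2.0
   vertex 2.1 0.3 0.8
   vertex 0.2 2.1 5.1
  endloop
 endfacet
 facet normal -0.886 0.450 -0.114
  outer loop
   vertex 0.7 2.3 2.0
   vertex 0.2 2.1 5.1
   vertex 1.7 4.6 3.3
  endloop
 endfacet
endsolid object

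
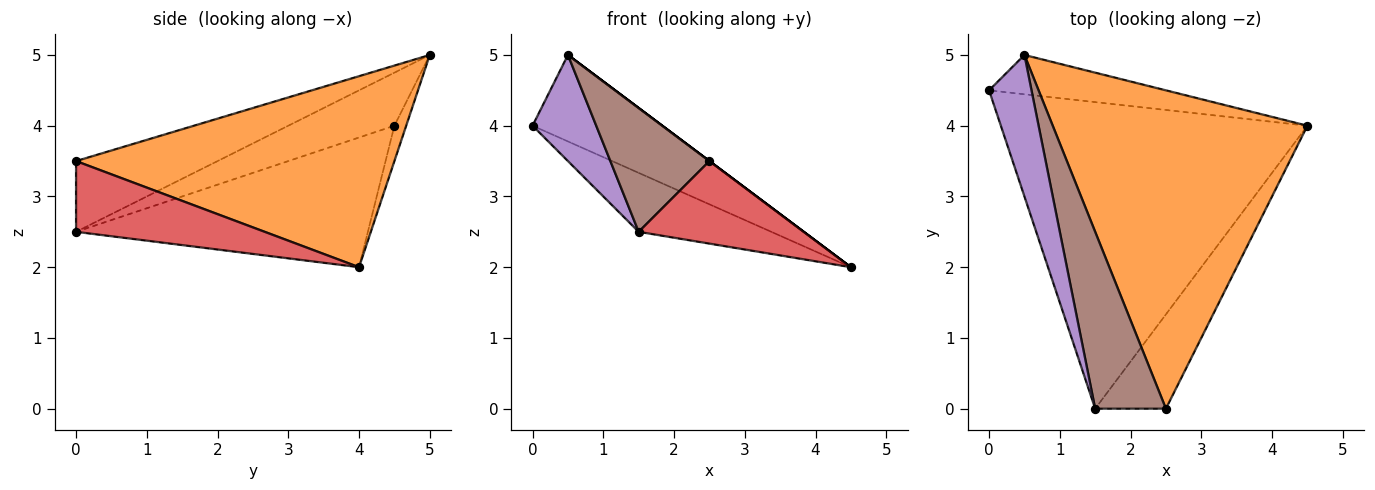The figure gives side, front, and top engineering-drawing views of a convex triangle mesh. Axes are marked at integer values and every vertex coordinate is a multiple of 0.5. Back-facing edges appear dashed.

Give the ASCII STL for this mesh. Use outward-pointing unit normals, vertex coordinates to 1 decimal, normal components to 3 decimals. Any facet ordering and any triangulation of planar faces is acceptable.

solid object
 facet normal -0.082 0.907 -0.412
  outer loop
   vertex 0.5 5.0 5.0
   vertex 4.5 4.0 2.0
   vertex 0.0 4.5 4.0
  endloop
 endfacet
 facet normal 0.600 0.000 0.800
  outer loop
   vertex 0.5 5.0 5.0
   vertex 2.5 0.0 3.5
   vertex 4.5 4.0 2.0
  endloop
 endfacet
 facet normal -0.384 0.174 -0.907
  outer loop
   vertex 1.5 0.0 2.5
   vertex 0.0 4.5 4.0
   vertex 4.5 4.0 2.0
  endloop
 endfacet
 facet normal 0.601 -0.526 -0.601
  outer loop
   vertex 1.5 0.0 2.5
   vertex 4.5 4.0 2.0
   vertex 2.5 0.0 3.5
  endloop
 endfacet
 facet normal -0.707 -0.424 0.566
  outer loop
   vertex 1.5 0.0 2.5
   vertex 0.5 5.0 5.0
   vertex 0.0 4.5 4.0
  endloop
 endfacet
 facet normal -0.634 -0.444 0.634
  outer loop
   vertex 1.5 0.0 2.5
   vertex 2.5 0.0 3.5
   vertex 0.5 5.0 5.0
  endloop
 endfacet
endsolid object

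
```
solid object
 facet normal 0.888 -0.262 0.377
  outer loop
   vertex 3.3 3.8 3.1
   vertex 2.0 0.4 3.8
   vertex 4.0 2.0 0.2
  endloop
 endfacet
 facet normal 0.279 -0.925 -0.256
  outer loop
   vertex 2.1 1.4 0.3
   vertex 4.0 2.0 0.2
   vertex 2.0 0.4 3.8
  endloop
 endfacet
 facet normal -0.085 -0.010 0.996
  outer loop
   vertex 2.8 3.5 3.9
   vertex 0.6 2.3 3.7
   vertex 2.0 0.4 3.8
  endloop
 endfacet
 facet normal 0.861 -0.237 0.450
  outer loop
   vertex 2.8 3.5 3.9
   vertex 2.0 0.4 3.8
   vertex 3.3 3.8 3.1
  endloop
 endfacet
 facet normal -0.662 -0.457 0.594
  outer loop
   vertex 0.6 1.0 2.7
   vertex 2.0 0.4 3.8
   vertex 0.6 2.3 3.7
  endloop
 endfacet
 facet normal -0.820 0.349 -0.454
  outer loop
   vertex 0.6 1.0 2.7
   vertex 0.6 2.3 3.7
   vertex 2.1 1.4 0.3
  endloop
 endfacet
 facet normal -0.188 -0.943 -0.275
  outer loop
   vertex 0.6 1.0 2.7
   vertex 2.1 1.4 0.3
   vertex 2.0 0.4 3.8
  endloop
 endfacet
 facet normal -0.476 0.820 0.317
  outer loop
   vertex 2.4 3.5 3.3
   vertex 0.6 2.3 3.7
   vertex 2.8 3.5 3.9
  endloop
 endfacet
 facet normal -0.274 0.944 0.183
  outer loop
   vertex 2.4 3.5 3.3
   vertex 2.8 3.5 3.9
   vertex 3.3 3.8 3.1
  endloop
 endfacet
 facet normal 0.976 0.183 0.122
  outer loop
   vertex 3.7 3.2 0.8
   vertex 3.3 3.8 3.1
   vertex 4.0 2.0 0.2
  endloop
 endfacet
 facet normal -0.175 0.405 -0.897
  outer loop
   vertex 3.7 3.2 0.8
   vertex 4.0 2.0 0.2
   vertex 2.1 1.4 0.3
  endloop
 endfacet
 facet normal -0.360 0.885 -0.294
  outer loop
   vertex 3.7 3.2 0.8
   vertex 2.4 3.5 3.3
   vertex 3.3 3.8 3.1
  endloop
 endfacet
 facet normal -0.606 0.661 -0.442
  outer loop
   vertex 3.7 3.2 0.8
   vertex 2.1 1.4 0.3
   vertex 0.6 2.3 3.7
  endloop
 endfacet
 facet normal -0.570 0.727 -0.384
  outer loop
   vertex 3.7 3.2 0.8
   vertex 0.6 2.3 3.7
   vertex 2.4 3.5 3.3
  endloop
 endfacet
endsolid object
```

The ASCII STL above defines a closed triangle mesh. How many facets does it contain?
14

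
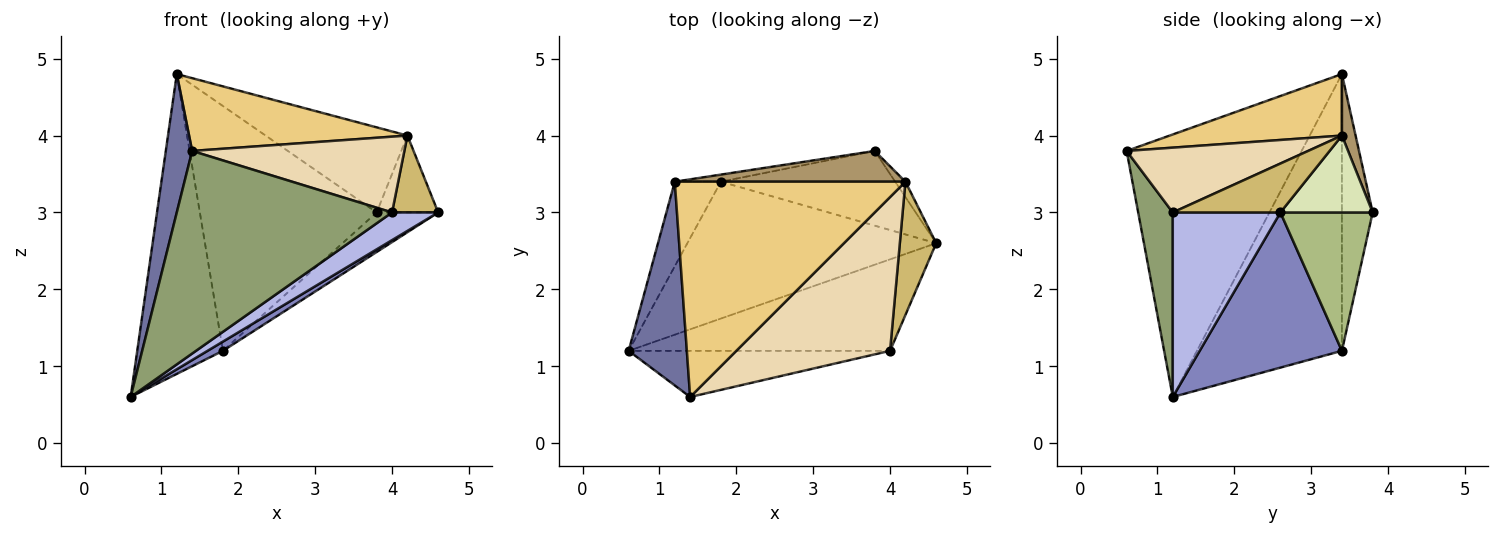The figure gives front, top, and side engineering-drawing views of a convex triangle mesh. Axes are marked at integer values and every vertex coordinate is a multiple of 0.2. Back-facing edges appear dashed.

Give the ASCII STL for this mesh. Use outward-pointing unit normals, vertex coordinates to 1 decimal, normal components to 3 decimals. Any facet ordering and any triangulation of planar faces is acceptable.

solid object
 facet normal -0.966 -0.145 0.214
  outer loop
   vertex 1.4 0.6 3.8
   vertex 1.2 3.4 4.8
   vertex 0.6 1.2 0.6
  endloop
 endfacet
 facet normal 0.528 -0.057 -0.847
  outer loop
   vertex 1.8 3.4 1.2
   vertex 4.6 2.6 3.0
   vertex 0.6 1.2 0.6
  endloop
 endfacet
 facet normal -0.852 0.504 -0.142
  outer loop
   vertex 1.8 3.4 1.2
   vertex 0.6 1.2 0.6
   vertex 1.2 3.4 4.8
  endloop
 endfacet
 facet normal 0.560 -0.240 -0.793
  outer loop
   vertex 4.0 1.2 3.0
   vertex 0.6 1.2 0.6
   vertex 4.6 2.6 3.0
  endloop
 endfacet
 facet normal 0.155 -0.963 -0.219
  outer loop
   vertex 4.0 1.2 3.0
   vertex 1.4 0.6 3.8
   vertex 0.6 1.2 0.6
  endloop
 endfacet
 facet normal 0.574 0.383 -0.723
  outer loop
   vertex 3.8 3.8 3.0
   vertex 4.6 2.6 3.0
   vertex 1.8 3.4 1.2
  endloop
 endfacet
 facet normal -0.171 0.985 -0.029
  outer loop
   vertex 3.8 3.8 3.0
   vertex 1.8 3.4 1.2
   vertex 1.2 3.4 4.8
  endloop
 endfacet
 facet normal 0.827 0.551 -0.110
  outer loop
   vertex 4.2 3.4 4.0
   vertex 4.6 2.6 3.0
   vertex 3.8 3.8 3.0
  endloop
 endfacet
 facet normal 0.090 0.937 0.339
  outer loop
   vertex 4.2 3.4 4.0
   vertex 3.8 3.8 3.0
   vertex 1.2 3.4 4.8
  endloop
 endfacet
 facet normal 0.759 -0.325 0.564
  outer loop
   vertex 4.2 3.4 4.0
   vertex 4.0 1.2 3.0
   vertex 4.6 2.6 3.0
  endloop
 endfacet
 facet normal 0.245 -0.311 0.918
  outer loop
   vertex 4.2 3.4 4.0
   vertex 1.2 3.4 4.8
   vertex 1.4 0.6 3.8
  endloop
 endfacet
 facet normal 0.354 -0.414 0.839
  outer loop
   vertex 4.2 3.4 4.0
   vertex 1.4 0.6 3.8
   vertex 4.0 1.2 3.0
  endloop
 endfacet
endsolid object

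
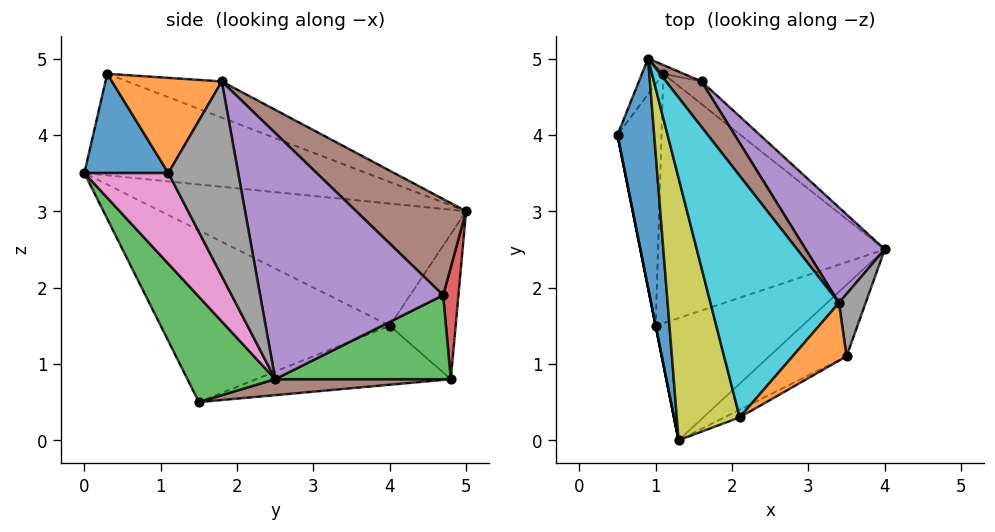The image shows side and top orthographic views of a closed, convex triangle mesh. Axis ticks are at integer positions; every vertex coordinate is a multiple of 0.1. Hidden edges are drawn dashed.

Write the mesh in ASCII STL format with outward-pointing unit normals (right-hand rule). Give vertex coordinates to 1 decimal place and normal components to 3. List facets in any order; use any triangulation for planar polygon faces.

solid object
 facet normal -0.957 -0.048 0.287
  outer loop
   vertex 0.9 5.0 3.0
   vertex 0.5 4.0 1.5
   vertex 1.3 0.0 3.5
  endloop
 endfacet
 facet normal -0.981 -0.196 0.000
  outer loop
   vertex 1.0 1.5 0.5
   vertex 1.3 0.0 3.5
   vertex 0.5 4.0 1.5
  endloop
 endfacet
 facet normal 0.323 -0.833 -0.449
  outer loop
   vertex 1.0 1.5 0.5
   vertex 4.0 2.5 0.8
   vertex 1.3 0.0 3.5
  endloop
 endfacet
 facet normal -0.843 0.523 -0.124
  outer loop
   vertex 1.1 4.8 0.8
   vertex 0.5 4.0 1.5
   vertex 0.9 5.0 3.0
  endloop
 endfacet
 facet normal -0.799 0.078 -0.596
  outer loop
   vertex 1.1 4.8 0.8
   vertex 1.0 1.5 0.5
   vertex 0.5 4.0 1.5
  endloop
 endfacet
 facet normal 0.070 0.088 -0.994
  outer loop
   vertex 1.1 4.8 0.8
   vertex 4.0 2.5 0.8
   vertex 1.0 1.5 0.5
  endloop
 endfacet
 facet normal 0.418 -0.836 -0.356
  outer loop
   vertex 3.5 1.1 3.5
   vertex 1.3 0.0 3.5
   vertex 4.0 2.5 0.8
  endloop
 endfacet
 facet normal 0.987 -0.091 0.135
  outer loop
   vertex 3.5 1.1 3.5
   vertex 4.0 2.5 0.8
   vertex 3.4 1.8 4.7
  endloop
 endfacet
 facet normal -0.850 -0.015 0.527
  outer loop
   vertex 2.1 0.3 4.8
   vertex 0.9 5.0 3.0
   vertex 1.3 0.0 3.5
  endloop
 endfacet
 facet normal -0.260 0.287 0.922
  outer loop
   vertex 2.1 0.3 4.8
   vertex 3.4 1.8 4.7
   vertex 0.9 5.0 3.0
  endloop
 endfacet
 facet normal 0.446 -0.892 -0.069
  outer loop
   vertex 2.1 0.3 4.8
   vertex 1.3 0.0 3.5
   vertex 3.5 1.1 3.5
  endloop
 endfacet
 facet normal 0.706 -0.585 0.400
  outer loop
   vertex 2.1 0.3 4.8
   vertex 3.5 1.1 3.5
   vertex 3.4 1.8 4.7
  endloop
 endfacet
 facet normal 0.608 0.767 -0.207
  outer loop
   vertex 1.6 4.7 1.9
   vertex 4.0 2.5 0.8
   vertex 1.1 4.8 0.8
  endloop
 endfacet
 facet normal 0.316 0.947 -0.057
  outer loop
   vertex 1.6 4.7 1.9
   vertex 1.1 4.8 0.8
   vertex 0.9 5.0 3.0
  endloop
 endfacet
 facet normal 0.713 0.663 0.229
  outer loop
   vertex 1.6 4.7 1.9
   vertex 3.4 1.8 4.7
   vertex 4.0 2.5 0.8
  endloop
 endfacet
 facet normal 0.691 0.676 0.256
  outer loop
   vertex 1.6 4.7 1.9
   vertex 0.9 5.0 3.0
   vertex 3.4 1.8 4.7
  endloop
 endfacet
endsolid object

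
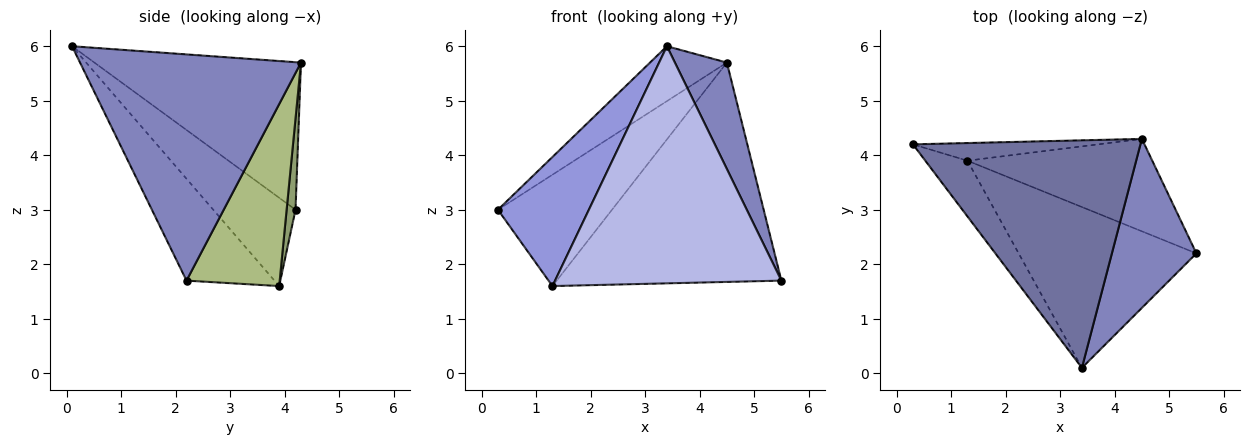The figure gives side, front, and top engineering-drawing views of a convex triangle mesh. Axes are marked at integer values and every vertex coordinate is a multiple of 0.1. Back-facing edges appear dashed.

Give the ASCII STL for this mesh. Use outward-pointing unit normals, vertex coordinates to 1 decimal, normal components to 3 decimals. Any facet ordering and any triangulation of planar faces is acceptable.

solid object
 facet normal -0.533 0.198 0.822
  outer loop
   vertex 4.5 4.3 5.7
   vertex 0.3 4.2 3.0
   vertex 3.4 0.1 6.0
  endloop
 endfacet
 facet normal 0.915 -0.215 0.342
  outer loop
   vertex 4.5 4.3 5.7
   vertex 3.4 0.1 6.0
   vertex 5.5 2.2 1.7
  endloop
 endfacet
 facet normal -0.639 -0.706 -0.305
  outer loop
   vertex 1.3 3.9 1.6
   vertex 3.4 0.1 6.0
   vertex 0.3 4.2 3.0
  endloop
 endfacet
 facet normal -0.306 -0.788 -0.534
  outer loop
   vertex 1.3 3.9 1.6
   vertex 5.5 2.2 1.7
   vertex 3.4 0.1 6.0
  endloop
 endfacet
 facet normal 0.077 0.985 -0.156
  outer loop
   vertex 1.3 3.9 1.6
   vertex 0.3 4.2 3.0
   vertex 4.5 4.3 5.7
  endloop
 endfacet
 facet normal 0.357 0.861 -0.363
  outer loop
   vertex 1.3 3.9 1.6
   vertex 4.5 4.3 5.7
   vertex 5.5 2.2 1.7
  endloop
 endfacet
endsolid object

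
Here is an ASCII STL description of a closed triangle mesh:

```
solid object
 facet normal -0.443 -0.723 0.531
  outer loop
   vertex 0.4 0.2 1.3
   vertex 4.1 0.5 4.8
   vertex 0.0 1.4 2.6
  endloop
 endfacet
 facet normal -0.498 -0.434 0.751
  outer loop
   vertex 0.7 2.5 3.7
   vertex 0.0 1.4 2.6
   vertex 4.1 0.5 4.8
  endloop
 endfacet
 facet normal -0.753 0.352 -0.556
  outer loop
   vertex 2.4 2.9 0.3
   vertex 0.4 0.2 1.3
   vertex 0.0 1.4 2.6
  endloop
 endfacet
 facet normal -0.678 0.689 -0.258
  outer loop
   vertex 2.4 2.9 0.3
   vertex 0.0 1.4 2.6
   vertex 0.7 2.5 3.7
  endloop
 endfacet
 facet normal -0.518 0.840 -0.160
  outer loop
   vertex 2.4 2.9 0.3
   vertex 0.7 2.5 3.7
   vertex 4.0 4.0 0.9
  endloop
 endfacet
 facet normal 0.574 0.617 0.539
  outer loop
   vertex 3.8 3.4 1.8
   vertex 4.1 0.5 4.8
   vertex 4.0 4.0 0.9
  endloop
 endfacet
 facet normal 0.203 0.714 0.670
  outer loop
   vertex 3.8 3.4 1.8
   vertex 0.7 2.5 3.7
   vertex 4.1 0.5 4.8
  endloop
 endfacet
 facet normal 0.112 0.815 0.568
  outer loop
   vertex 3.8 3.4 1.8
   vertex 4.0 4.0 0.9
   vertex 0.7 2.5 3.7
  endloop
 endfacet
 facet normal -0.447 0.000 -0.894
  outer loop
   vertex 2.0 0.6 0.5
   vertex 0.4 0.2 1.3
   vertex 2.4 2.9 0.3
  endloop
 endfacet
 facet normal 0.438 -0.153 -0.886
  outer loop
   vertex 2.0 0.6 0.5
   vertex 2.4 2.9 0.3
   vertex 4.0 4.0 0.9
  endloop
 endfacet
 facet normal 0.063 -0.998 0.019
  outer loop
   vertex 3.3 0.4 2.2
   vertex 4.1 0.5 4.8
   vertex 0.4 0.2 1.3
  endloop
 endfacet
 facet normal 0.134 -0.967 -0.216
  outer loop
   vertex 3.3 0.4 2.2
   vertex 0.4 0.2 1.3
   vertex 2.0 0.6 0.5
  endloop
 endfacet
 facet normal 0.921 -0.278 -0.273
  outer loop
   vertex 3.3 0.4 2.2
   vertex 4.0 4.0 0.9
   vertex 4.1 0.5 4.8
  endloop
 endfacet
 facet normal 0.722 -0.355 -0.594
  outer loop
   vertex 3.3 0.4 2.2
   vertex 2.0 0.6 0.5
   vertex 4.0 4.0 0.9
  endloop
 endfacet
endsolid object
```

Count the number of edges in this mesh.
21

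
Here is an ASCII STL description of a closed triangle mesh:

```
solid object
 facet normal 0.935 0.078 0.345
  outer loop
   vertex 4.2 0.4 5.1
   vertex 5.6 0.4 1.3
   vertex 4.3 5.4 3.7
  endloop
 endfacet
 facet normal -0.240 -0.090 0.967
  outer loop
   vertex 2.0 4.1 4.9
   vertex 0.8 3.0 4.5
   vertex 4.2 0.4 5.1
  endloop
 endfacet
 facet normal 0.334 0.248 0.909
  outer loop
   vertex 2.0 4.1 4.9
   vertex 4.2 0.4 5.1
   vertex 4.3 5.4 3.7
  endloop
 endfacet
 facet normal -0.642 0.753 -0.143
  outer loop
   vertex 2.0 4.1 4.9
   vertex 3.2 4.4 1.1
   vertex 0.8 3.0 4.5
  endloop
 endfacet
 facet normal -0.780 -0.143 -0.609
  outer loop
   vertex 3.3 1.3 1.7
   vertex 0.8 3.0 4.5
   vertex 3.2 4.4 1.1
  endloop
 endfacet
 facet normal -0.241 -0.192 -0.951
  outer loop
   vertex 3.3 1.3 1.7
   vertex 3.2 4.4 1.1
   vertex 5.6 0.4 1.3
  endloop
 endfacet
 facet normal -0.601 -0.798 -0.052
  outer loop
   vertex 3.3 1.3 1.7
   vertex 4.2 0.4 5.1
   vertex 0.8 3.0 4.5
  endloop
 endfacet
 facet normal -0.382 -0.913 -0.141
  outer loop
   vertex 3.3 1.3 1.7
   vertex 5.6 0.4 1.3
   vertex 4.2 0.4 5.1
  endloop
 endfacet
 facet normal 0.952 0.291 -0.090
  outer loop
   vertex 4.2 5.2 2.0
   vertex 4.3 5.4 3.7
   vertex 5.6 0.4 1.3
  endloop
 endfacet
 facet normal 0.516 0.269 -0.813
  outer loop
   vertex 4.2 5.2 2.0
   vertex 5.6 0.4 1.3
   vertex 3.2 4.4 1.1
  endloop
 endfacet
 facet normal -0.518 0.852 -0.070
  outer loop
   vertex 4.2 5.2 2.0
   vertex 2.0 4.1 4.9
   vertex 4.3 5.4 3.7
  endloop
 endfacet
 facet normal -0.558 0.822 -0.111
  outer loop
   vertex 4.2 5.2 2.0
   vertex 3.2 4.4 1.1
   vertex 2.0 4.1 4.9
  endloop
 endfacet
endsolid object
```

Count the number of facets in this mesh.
12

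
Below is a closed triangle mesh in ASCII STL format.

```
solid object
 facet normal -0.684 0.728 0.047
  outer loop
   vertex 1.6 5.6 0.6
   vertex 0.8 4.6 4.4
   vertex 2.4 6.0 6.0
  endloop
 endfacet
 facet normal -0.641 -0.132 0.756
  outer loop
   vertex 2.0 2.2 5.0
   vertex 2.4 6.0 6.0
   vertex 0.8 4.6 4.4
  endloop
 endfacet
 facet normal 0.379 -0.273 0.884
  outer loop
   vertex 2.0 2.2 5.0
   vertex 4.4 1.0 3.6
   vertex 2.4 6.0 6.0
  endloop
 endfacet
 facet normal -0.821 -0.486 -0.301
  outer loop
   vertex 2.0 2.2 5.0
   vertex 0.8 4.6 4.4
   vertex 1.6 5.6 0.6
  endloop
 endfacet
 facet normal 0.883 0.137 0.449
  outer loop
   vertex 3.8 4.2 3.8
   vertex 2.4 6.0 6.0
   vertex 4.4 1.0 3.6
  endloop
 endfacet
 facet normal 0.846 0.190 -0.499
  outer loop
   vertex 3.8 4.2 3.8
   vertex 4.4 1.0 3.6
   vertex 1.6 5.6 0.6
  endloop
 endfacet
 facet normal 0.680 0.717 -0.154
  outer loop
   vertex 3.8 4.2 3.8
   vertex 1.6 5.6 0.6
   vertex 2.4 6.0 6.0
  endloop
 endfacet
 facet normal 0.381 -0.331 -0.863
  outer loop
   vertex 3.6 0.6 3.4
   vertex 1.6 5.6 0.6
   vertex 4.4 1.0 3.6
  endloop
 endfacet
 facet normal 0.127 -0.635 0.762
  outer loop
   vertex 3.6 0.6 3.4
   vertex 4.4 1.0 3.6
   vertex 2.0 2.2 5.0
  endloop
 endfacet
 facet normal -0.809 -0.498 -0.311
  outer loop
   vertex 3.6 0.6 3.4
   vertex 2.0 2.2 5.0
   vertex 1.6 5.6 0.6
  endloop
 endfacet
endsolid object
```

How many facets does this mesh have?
10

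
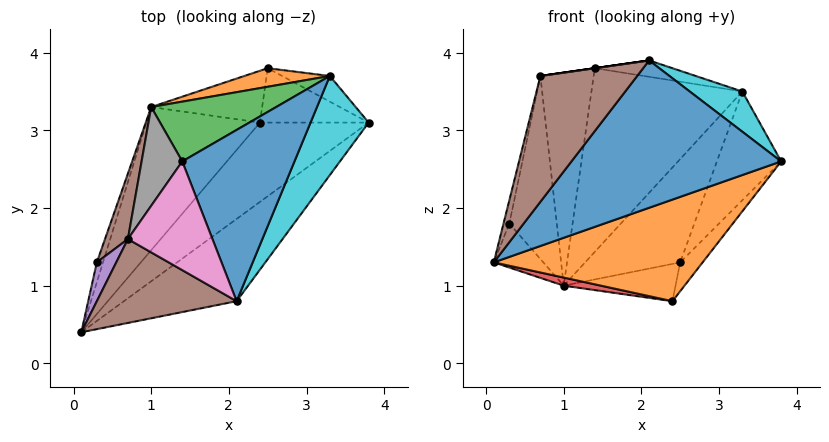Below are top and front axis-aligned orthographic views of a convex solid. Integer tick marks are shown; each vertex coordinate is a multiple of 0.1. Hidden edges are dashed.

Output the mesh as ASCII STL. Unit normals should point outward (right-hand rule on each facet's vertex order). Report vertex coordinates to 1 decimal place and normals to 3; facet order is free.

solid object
 facet normal 0.629 -0.679 -0.379
  outer loop
   vertex 2.1 0.8 3.9
   vertex 0.1 0.4 1.3
   vertex 3.8 3.1 2.6
  endloop
 endfacet
 facet normal 0.621 -0.618 -0.483
  outer loop
   vertex 2.4 3.1 0.8
   vertex 3.8 3.1 2.6
   vertex 0.1 0.4 1.3
  endloop
 endfacet
 facet normal 0.751 0.310 -0.584
  outer loop
   vertex 2.4 3.1 0.8
   vertex 2.5 3.8 1.3
   vertex 3.8 3.1 2.6
  endloop
 endfacet
 facet normal -0.149 -0.056 -0.987
  outer loop
   vertex 1.0 3.3 1.0
   vertex 2.4 3.1 0.8
   vertex 0.1 0.4 1.3
  endloop
 endfacet
 facet normal -0.032 0.584 -0.811
  outer loop
   vertex 1.0 3.3 1.0
   vertex 2.5 3.8 1.3
   vertex 2.4 3.1 0.8
  endloop
 endfacet
 facet normal -0.485 -0.728 0.485
  outer loop
   vertex 0.7 1.6 3.7
   vertex 0.1 0.4 1.3
   vertex 2.1 0.8 3.9
  endloop
 endfacet
 facet normal -0.141 0.000 0.990
  outer loop
   vertex 0.7 1.6 3.7
   vertex 2.1 0.8 3.9
   vertex 1.4 2.6 3.8
  endloop
 endfacet
 facet normal -0.805 0.538 0.250
  outer loop
   vertex 0.7 1.6 3.7
   vertex 1.4 2.6 3.8
   vertex 1.0 3.3 1.0
  endloop
 endfacet
 facet normal 0.602 0.777 -0.184
  outer loop
   vertex 3.3 3.7 3.5
   vertex 3.8 3.1 2.6
   vertex 2.5 3.8 1.3
  endloop
 endfacet
 facet normal 0.773 -0.239 0.588
  outer loop
   vertex 3.3 3.7 3.5
   vertex 2.1 0.8 3.9
   vertex 3.8 3.1 2.6
  endloop
 endfacet
 facet normal 0.102 0.095 0.990
  outer loop
   vertex 3.3 3.7 3.5
   vertex 1.4 2.6 3.8
   vertex 2.1 0.8 3.9
  endloop
 endfacet
 facet normal -0.342 0.925 0.166
  outer loop
   vertex 3.3 3.7 3.5
   vertex 2.5 3.8 1.3
   vertex 1.0 3.3 1.0
  endloop
 endfacet
 facet normal -0.448 0.850 0.277
  outer loop
   vertex 3.3 3.7 3.5
   vertex 1.0 3.3 1.0
   vertex 1.4 2.6 3.8
  endloop
 endfacet
 facet normal -0.951 0.282 -0.127
  outer loop
   vertex 0.3 1.3 1.8
   vertex 1.0 3.3 1.0
   vertex 0.1 0.4 1.3
  endloop
 endfacet
 facet normal -0.976 0.113 0.188
  outer loop
   vertex 0.3 1.3 1.8
   vertex 0.1 0.4 1.3
   vertex 0.7 1.6 3.7
  endloop
 endfacet
 facet normal -0.917 0.375 0.134
  outer loop
   vertex 0.3 1.3 1.8
   vertex 0.7 1.6 3.7
   vertex 1.0 3.3 1.0
  endloop
 endfacet
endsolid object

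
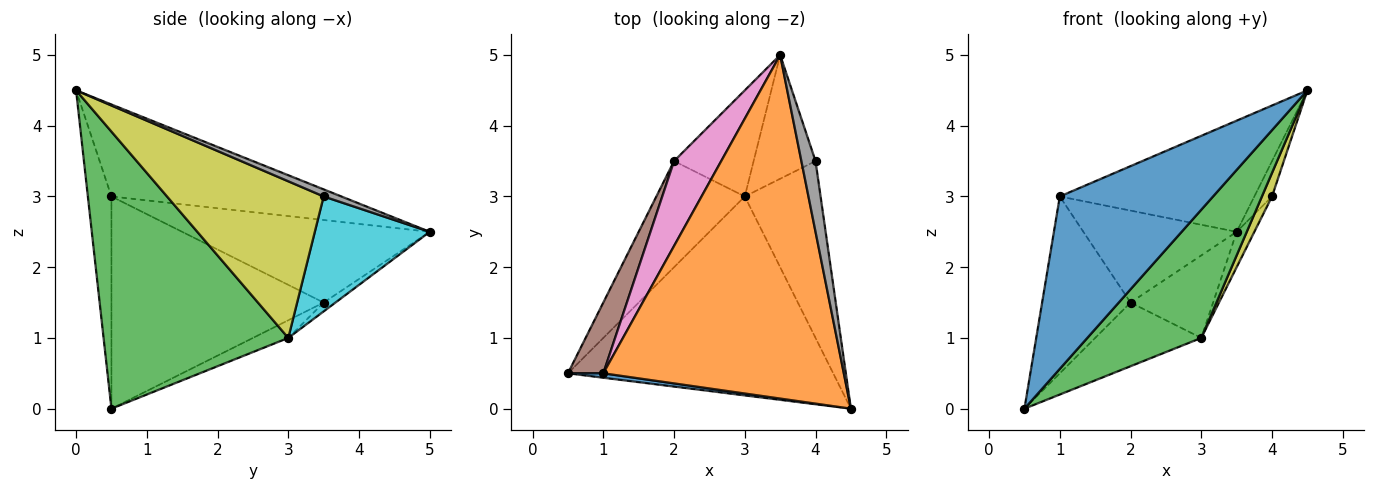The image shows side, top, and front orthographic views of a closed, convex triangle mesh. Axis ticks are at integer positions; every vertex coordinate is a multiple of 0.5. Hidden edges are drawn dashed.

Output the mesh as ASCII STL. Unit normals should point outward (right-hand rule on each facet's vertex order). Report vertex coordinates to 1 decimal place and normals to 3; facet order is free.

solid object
 facet normal -0.152 -0.988 0.025
  outer loop
   vertex 1.0 0.5 3.0
   vertex 0.5 0.5 0.0
   vertex 4.5 0.0 4.5
  endloop
 endfacet
 facet normal -0.342 0.289 0.894
  outer loop
   vertex 1.0 0.5 3.0
   vertex 4.5 0.0 4.5
   vertex 3.5 5.0 2.5
  endloop
 endfacet
 facet normal 0.660 -0.407 -0.632
  outer loop
   vertex 3.0 3.0 1.0
   vertex 4.5 0.0 4.5
   vertex 0.5 0.5 0.0
  endloop
 endfacet
 facet normal -0.169 0.507 -0.845
  outer loop
   vertex 2.0 3.5 1.5
   vertex 3.0 3.0 1.0
   vertex 0.5 0.5 0.0
  endloop
 endfacet
 facet normal -0.087 0.612 -0.786
  outer loop
   vertex 2.0 3.5 1.5
   vertex 3.5 5.0 2.5
   vertex 3.0 3.0 1.0
  endloop
 endfacet
 facet normal -0.912 0.380 0.152
  outer loop
   vertex 2.0 3.5 1.5
   vertex 0.5 0.5 0.0
   vertex 1.0 0.5 3.0
  endloop
 endfacet
 facet normal -0.765 0.473 0.437
  outer loop
   vertex 2.0 3.5 1.5
   vertex 1.0 0.5 3.0
   vertex 3.5 5.0 2.5
  endloop
 endfacet
 facet normal 0.408 0.408 0.816
  outer loop
   vertex 4.0 3.5 3.0
   vertex 3.5 5.0 2.5
   vertex 4.5 0.0 4.5
  endloop
 endfacet
 facet normal 0.899 -0.058 -0.435
  outer loop
   vertex 4.0 3.5 3.0
   vertex 4.5 0.0 4.5
   vertex 3.0 3.0 1.0
  endloop
 endfacet
 facet normal 0.873 0.134 -0.470
  outer loop
   vertex 4.0 3.5 3.0
   vertex 3.0 3.0 1.0
   vertex 3.5 5.0 2.5
  endloop
 endfacet
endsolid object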